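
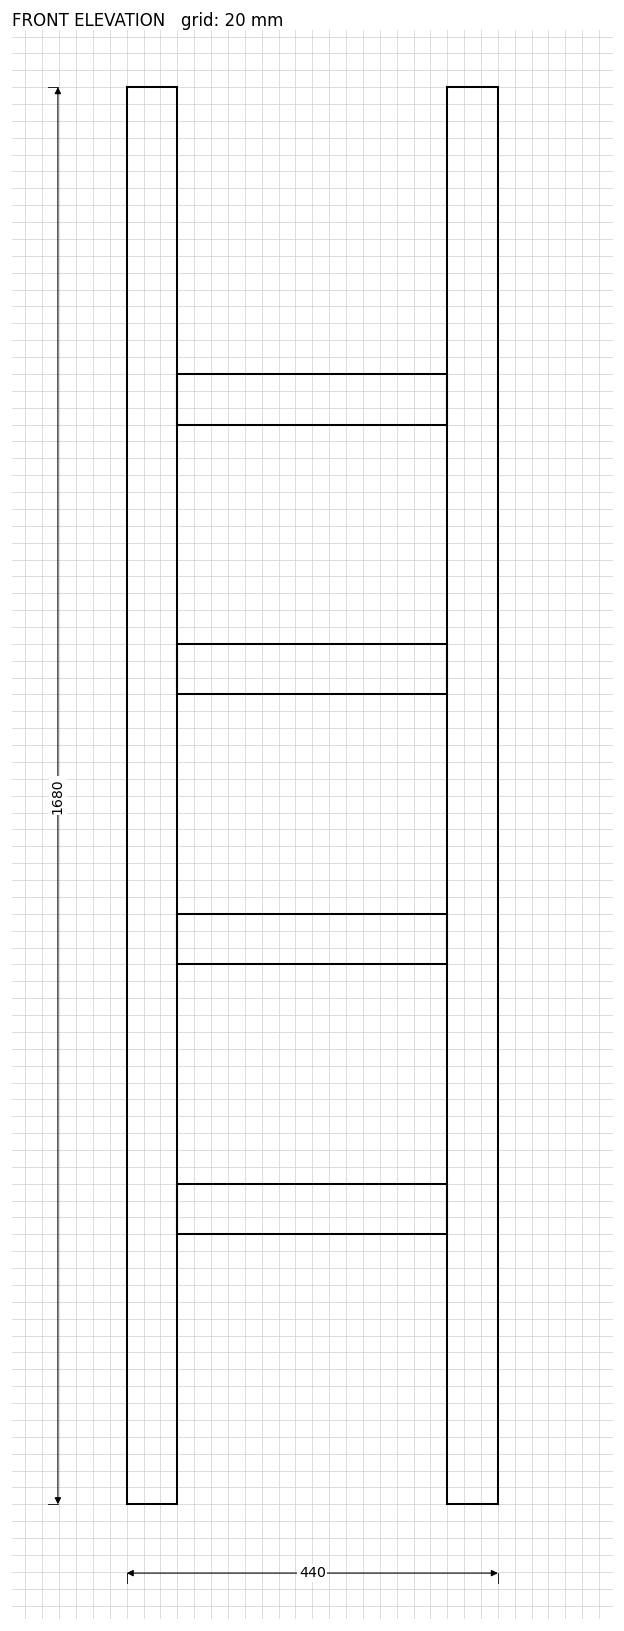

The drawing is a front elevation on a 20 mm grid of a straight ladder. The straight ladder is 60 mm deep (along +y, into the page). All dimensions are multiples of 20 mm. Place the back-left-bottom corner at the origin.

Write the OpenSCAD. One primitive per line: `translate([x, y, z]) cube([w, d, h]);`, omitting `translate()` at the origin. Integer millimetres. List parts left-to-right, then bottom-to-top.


cube([60, 60, 1680]);
translate([60, 0, 320]) cube([320, 60, 60]);
translate([60, 0, 640]) cube([320, 60, 60]);
translate([60, 0, 960]) cube([320, 60, 60]);
translate([60, 0, 1280]) cube([320, 60, 60]);
translate([380, 0, 0]) cube([60, 60, 1680]);


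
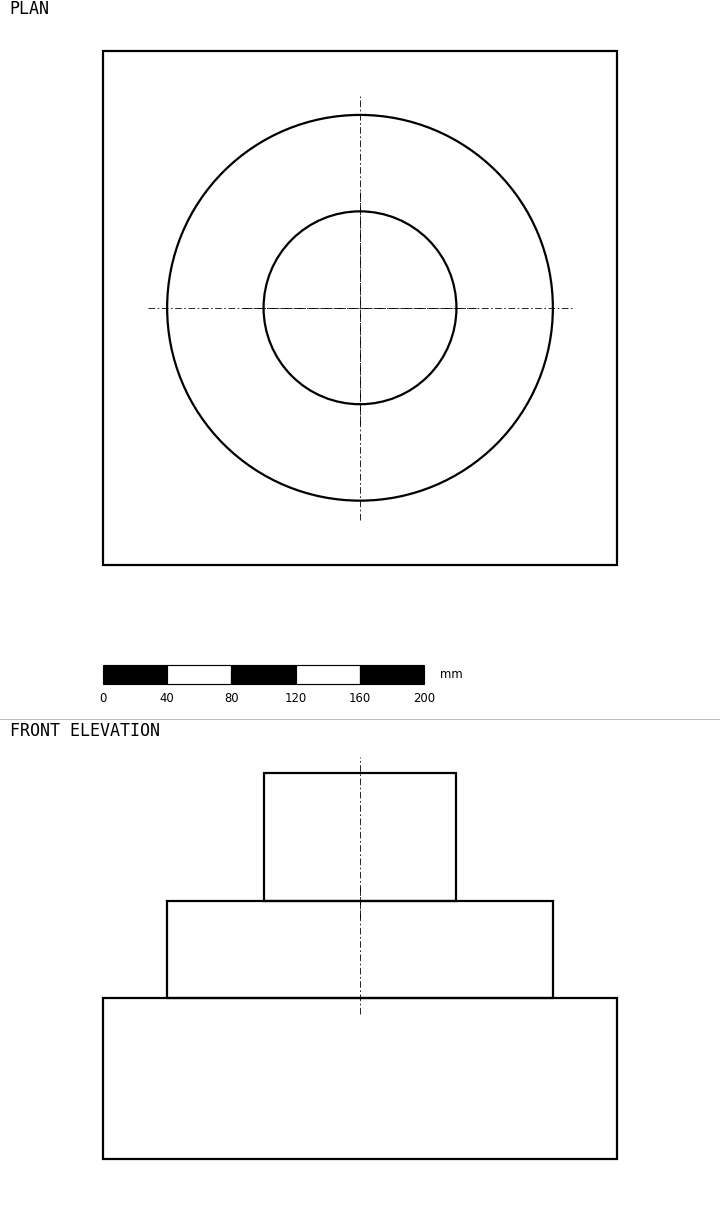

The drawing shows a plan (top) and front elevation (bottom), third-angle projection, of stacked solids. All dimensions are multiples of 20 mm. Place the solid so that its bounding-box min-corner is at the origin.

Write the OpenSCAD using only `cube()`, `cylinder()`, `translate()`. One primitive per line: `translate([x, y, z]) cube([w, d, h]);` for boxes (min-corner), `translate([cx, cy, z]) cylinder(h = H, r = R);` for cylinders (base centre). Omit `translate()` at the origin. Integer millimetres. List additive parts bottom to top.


cube([320, 320, 100]);
translate([160, 160, 100]) cylinder(h = 60, r = 120);
translate([160, 160, 160]) cylinder(h = 80, r = 60);


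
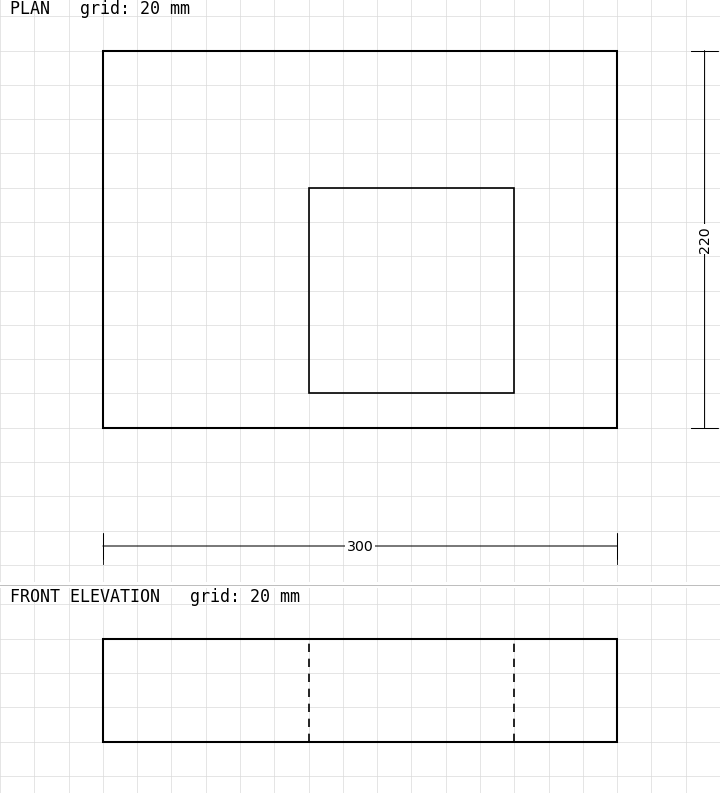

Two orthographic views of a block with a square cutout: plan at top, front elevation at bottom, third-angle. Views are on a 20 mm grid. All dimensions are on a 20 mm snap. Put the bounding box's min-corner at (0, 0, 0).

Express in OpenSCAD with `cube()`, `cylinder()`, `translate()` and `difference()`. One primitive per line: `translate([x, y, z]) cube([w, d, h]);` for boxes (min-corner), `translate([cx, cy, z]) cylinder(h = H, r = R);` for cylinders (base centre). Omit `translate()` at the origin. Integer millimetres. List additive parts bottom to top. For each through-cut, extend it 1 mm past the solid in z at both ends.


difference() {
  cube([300, 220, 60]);
  translate([120, 20, -1]) cube([120, 120, 62]);
}


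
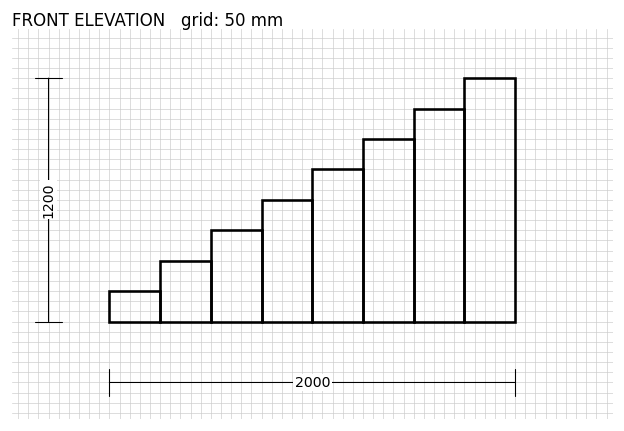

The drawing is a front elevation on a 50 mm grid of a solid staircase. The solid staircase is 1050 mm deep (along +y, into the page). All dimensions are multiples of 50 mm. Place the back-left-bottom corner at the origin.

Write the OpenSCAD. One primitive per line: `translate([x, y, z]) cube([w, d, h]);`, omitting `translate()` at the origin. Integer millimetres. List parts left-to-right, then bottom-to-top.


cube([250, 1050, 150]);
translate([250, 0, 0]) cube([250, 1050, 300]);
translate([500, 0, 0]) cube([250, 1050, 450]);
translate([750, 0, 0]) cube([250, 1050, 600]);
translate([1000, 0, 0]) cube([250, 1050, 750]);
translate([1250, 0, 0]) cube([250, 1050, 900]);
translate([1500, 0, 0]) cube([250, 1050, 1050]);
translate([1750, 0, 0]) cube([250, 1050, 1200]);


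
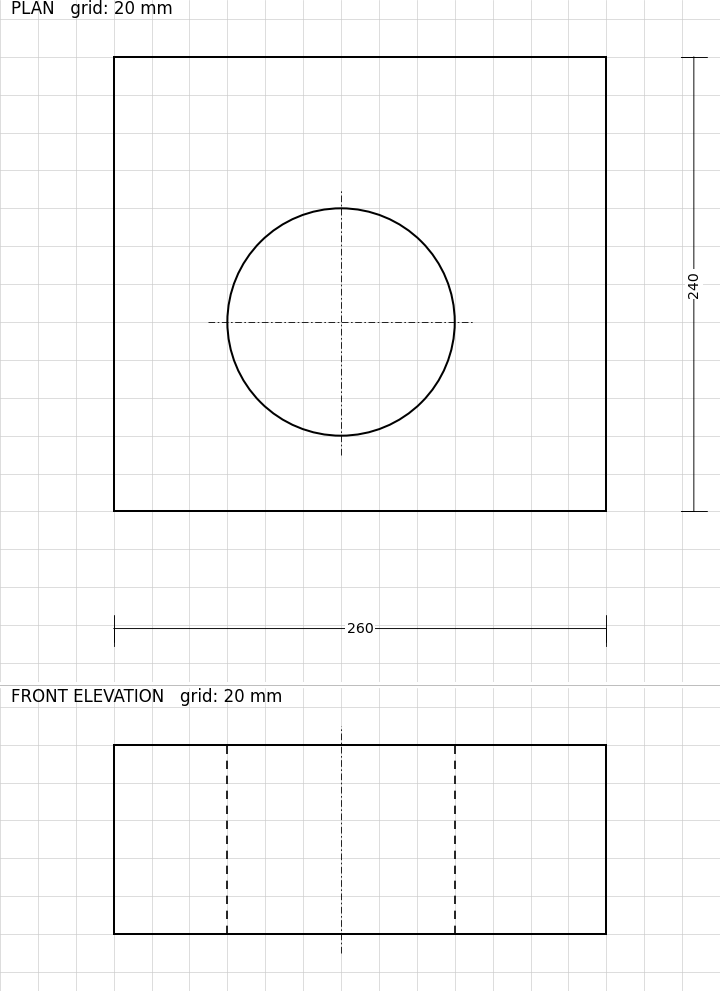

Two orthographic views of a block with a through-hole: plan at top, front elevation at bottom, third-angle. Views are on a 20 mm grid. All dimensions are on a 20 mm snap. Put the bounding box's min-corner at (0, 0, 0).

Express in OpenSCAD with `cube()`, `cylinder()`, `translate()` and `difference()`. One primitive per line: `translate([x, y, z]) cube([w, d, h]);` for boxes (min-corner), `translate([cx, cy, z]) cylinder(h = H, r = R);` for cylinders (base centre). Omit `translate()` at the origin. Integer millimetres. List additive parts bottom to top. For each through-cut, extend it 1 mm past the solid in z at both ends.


difference() {
  cube([260, 240, 100]);
  translate([120, 100, -1]) cylinder(h = 102, r = 60);
}


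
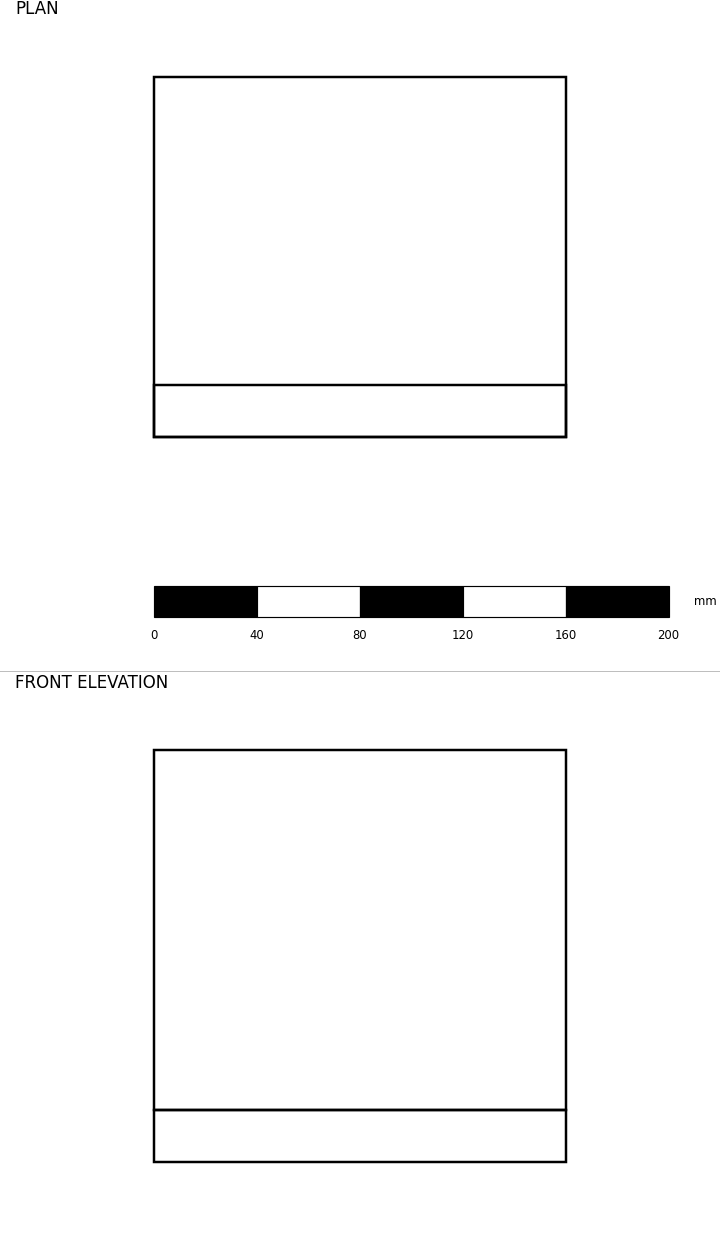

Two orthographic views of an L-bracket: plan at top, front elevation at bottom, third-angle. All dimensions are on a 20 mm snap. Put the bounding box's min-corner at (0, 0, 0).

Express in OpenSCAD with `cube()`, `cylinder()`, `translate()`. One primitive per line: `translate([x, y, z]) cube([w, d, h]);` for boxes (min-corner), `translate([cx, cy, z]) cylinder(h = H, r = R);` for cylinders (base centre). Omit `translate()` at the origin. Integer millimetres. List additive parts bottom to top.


cube([160, 140, 20]);
translate([0, 0, 20]) cube([160, 20, 140]);


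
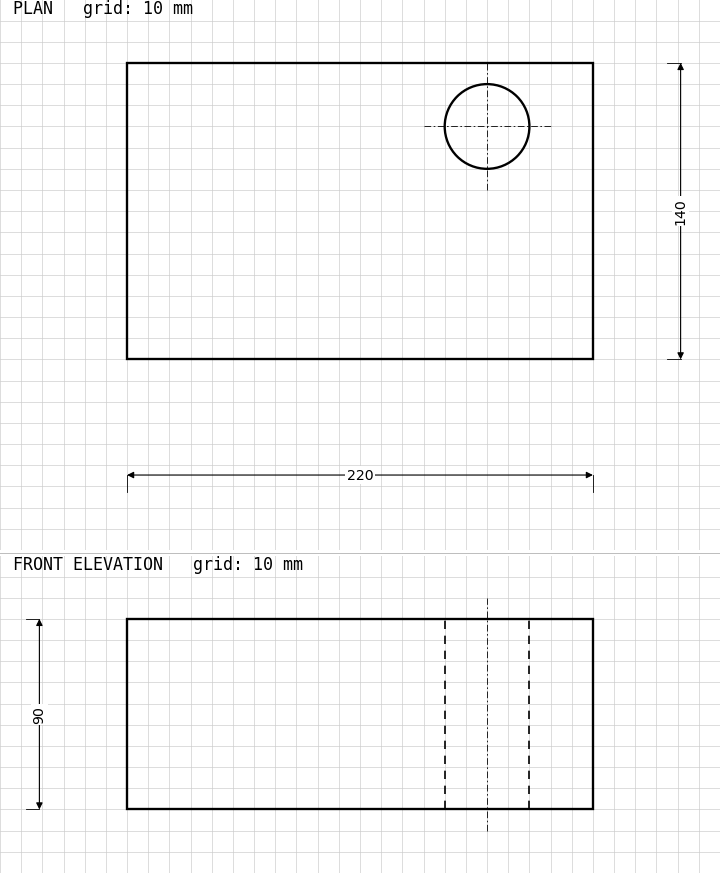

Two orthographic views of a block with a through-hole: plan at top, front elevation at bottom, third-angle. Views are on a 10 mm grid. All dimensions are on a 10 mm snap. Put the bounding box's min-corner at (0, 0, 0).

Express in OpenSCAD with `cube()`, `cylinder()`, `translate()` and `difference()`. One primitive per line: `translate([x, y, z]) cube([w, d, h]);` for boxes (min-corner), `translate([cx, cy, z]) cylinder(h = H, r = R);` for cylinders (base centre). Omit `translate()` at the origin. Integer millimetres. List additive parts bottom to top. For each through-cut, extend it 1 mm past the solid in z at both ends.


difference() {
  cube([220, 140, 90]);
  translate([170, 110, -1]) cylinder(h = 92, r = 20);
}


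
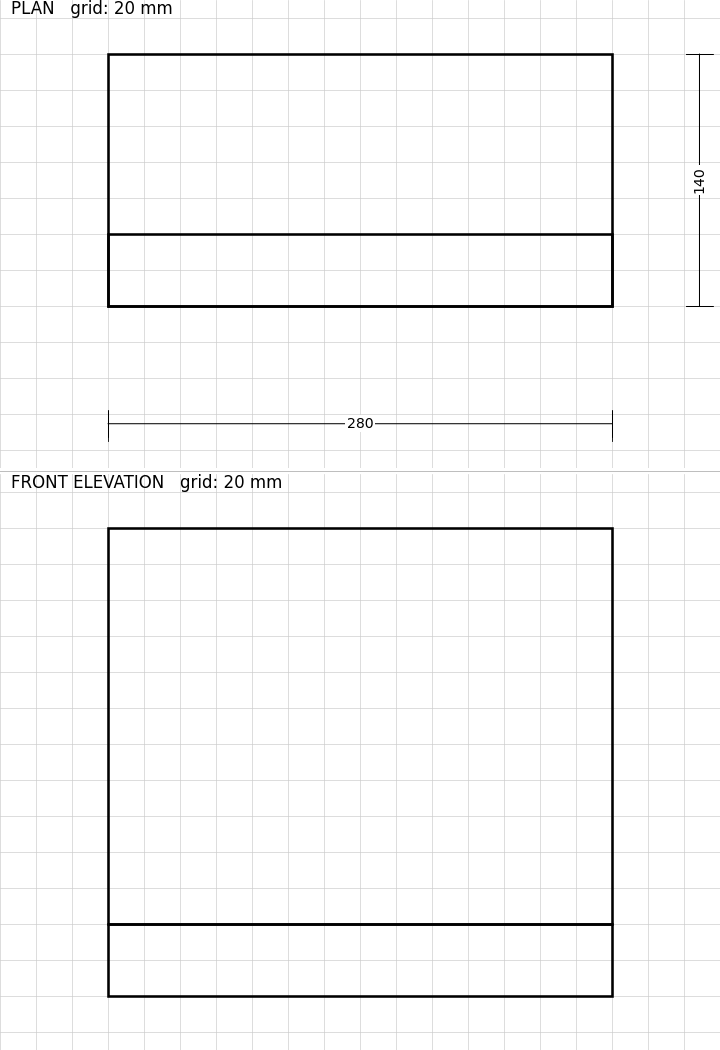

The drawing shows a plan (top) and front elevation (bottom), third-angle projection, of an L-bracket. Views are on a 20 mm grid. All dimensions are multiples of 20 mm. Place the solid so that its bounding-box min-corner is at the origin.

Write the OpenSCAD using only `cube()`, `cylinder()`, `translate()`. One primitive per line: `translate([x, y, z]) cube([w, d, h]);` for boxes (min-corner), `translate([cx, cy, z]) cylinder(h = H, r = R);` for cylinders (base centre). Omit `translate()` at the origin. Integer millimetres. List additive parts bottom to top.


cube([280, 140, 40]);
translate([0, 0, 40]) cube([280, 40, 220]);


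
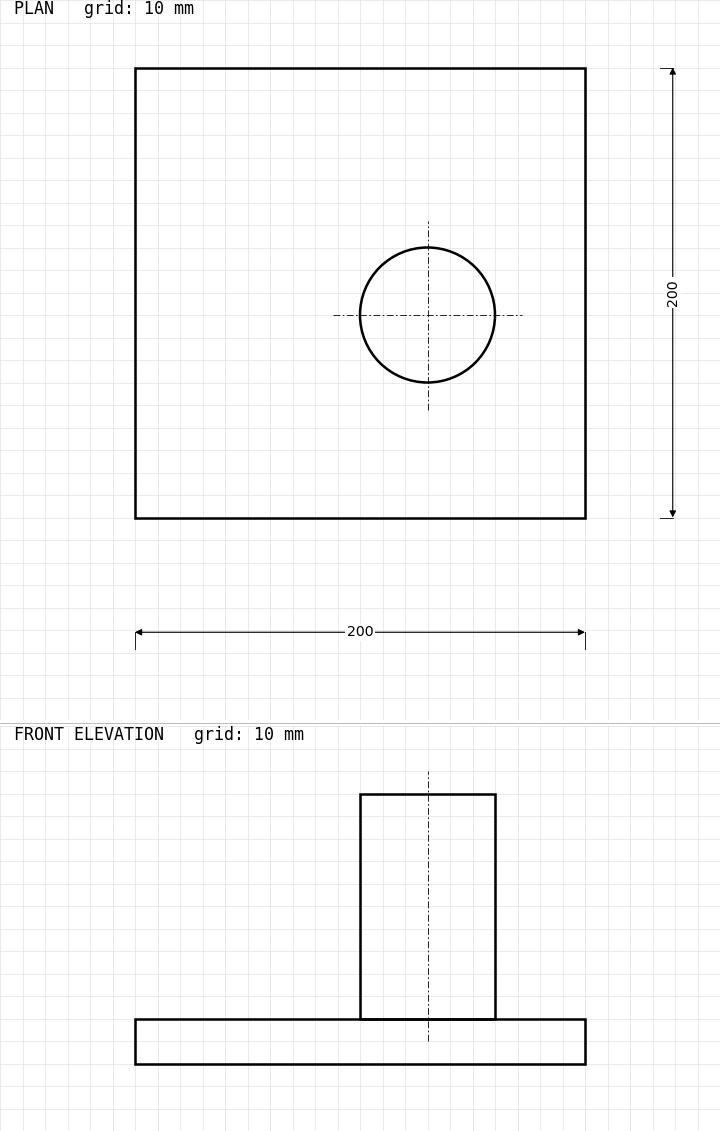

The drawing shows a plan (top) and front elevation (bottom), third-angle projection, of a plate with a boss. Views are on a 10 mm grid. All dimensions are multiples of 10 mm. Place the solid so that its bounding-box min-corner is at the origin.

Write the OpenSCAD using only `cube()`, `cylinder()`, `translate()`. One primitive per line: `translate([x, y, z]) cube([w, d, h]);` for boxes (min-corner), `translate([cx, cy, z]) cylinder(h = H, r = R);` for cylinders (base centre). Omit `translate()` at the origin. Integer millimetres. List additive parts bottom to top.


cube([200, 200, 20]);
translate([130, 90, 20]) cylinder(h = 100, r = 30);


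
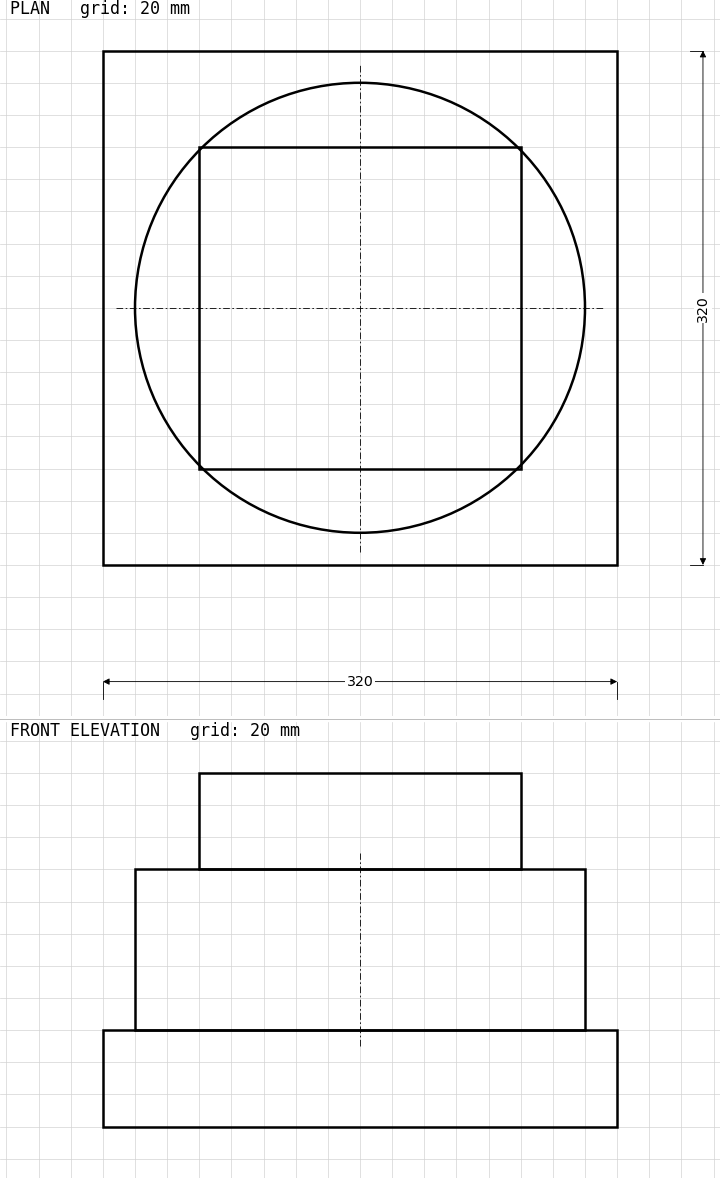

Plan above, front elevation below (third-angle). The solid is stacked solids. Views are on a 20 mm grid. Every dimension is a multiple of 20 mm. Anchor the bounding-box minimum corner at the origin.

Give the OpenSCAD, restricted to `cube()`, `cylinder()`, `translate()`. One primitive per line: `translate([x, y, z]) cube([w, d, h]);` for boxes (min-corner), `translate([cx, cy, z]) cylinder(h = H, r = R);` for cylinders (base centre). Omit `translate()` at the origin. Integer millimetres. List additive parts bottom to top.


cube([320, 320, 60]);
translate([160, 160, 60]) cylinder(h = 100, r = 140);
translate([60, 60, 160]) cube([200, 200, 60]);


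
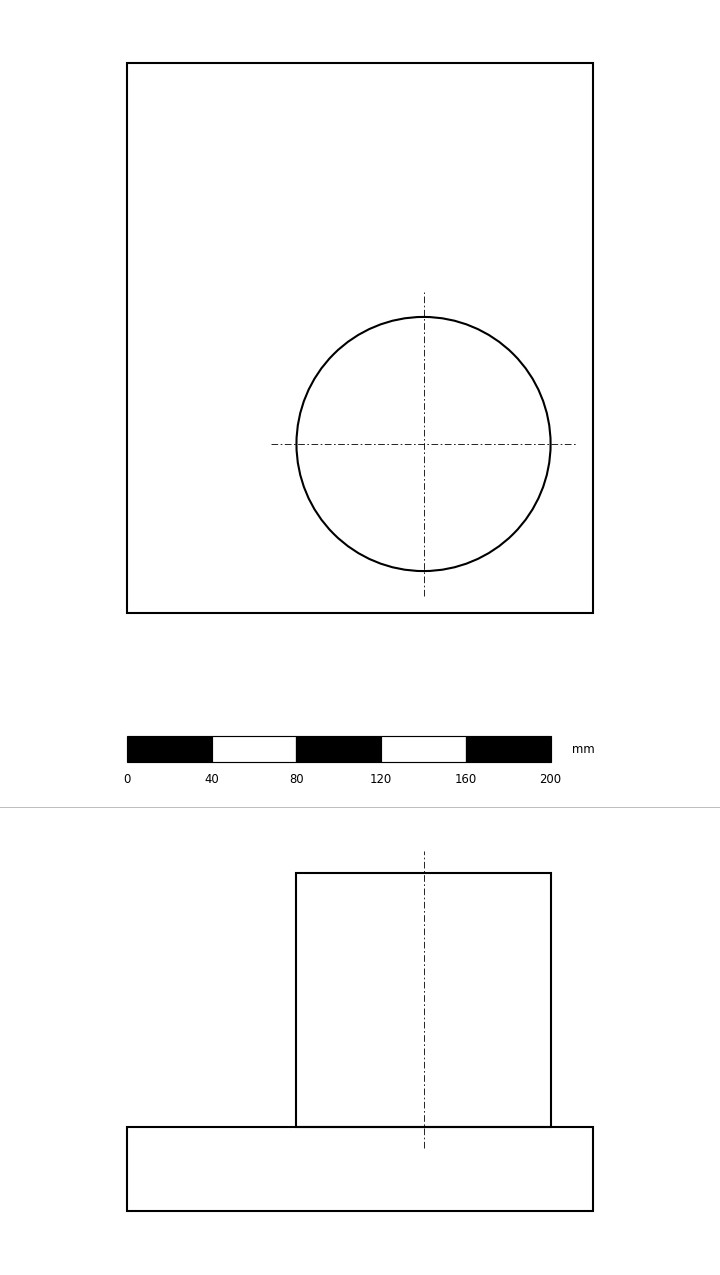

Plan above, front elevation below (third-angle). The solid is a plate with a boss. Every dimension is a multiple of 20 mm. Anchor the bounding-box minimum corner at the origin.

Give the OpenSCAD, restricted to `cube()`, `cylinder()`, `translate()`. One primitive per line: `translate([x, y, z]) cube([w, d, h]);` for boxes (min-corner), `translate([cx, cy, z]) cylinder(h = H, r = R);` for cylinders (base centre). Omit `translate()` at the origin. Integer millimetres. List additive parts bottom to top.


cube([220, 260, 40]);
translate([140, 80, 40]) cylinder(h = 120, r = 60);


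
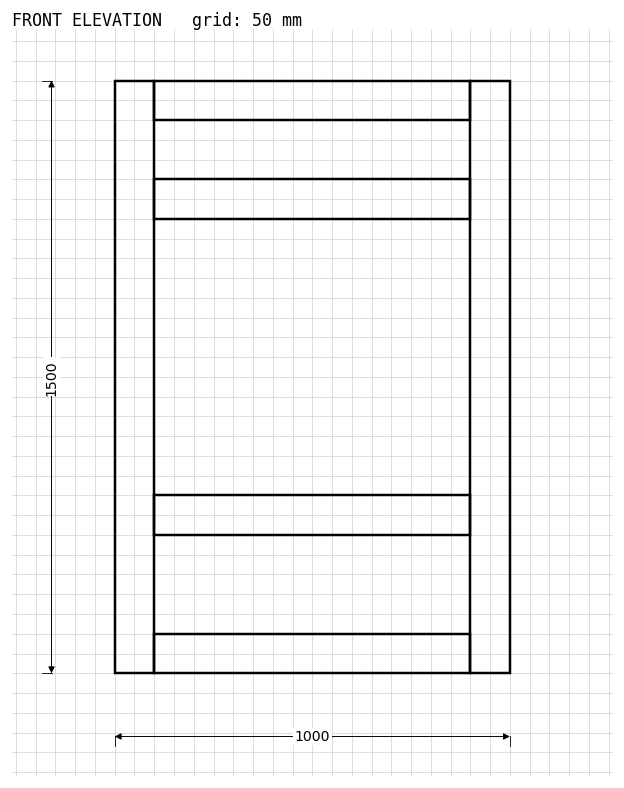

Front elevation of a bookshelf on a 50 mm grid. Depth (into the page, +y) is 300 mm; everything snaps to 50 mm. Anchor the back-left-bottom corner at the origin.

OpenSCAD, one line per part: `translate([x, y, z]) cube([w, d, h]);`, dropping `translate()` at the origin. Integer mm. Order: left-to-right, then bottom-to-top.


cube([100, 300, 1500]);
translate([100, 0, 0]) cube([800, 300, 100]);
translate([100, 0, 350]) cube([800, 300, 100]);
translate([100, 0, 1150]) cube([800, 300, 100]);
translate([100, 0, 1400]) cube([800, 300, 100]);
translate([900, 0, 0]) cube([100, 300, 1500]);


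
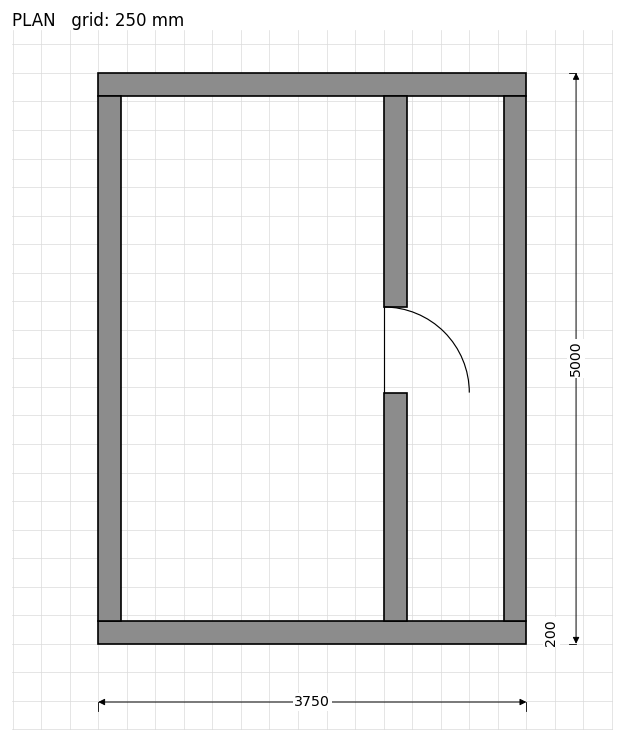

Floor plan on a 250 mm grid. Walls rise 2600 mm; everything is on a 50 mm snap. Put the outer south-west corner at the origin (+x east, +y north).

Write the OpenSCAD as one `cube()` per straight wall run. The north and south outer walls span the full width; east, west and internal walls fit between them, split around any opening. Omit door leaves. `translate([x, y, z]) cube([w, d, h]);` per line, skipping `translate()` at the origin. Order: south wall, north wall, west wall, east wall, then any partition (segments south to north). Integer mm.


cube([3750, 200, 2600]);
translate([0, 4800, 0]) cube([3750, 200, 2600]);
translate([0, 200, 0]) cube([200, 4600, 2600]);
translate([3550, 200, 0]) cube([200, 4600, 2600]);
translate([2500, 200, 0]) cube([200, 2000, 2600]);
translate([2500, 2950, 0]) cube([200, 1850, 2600]);


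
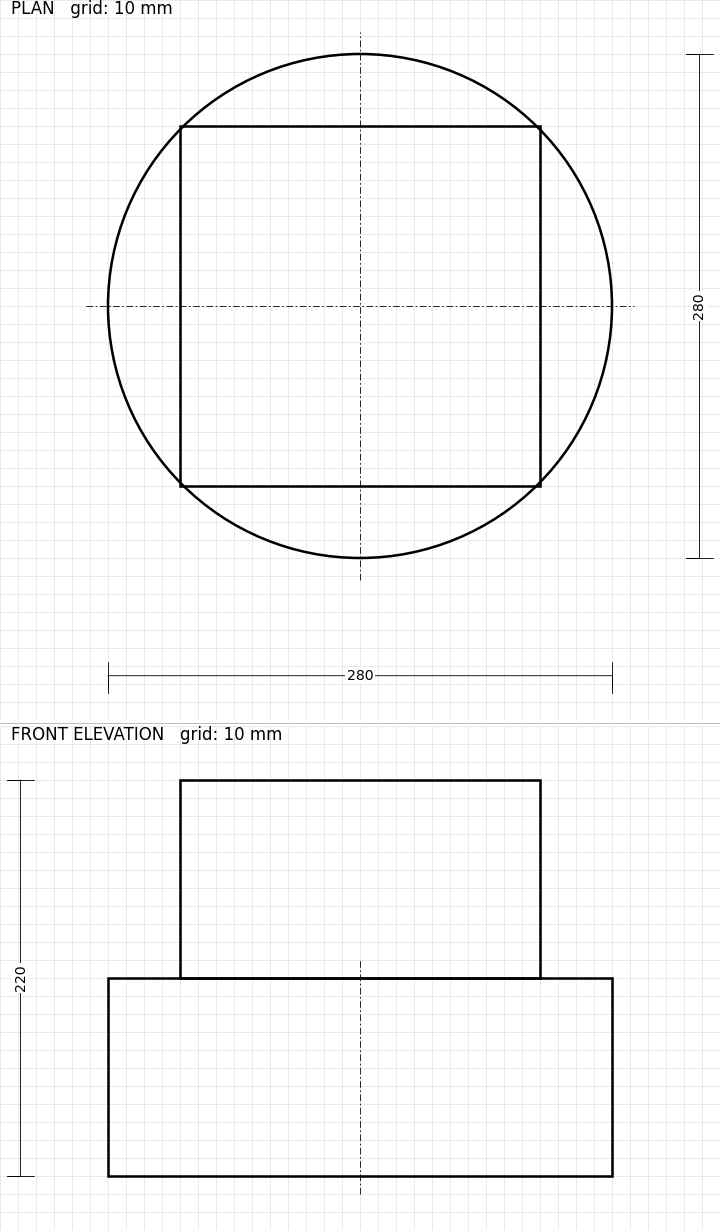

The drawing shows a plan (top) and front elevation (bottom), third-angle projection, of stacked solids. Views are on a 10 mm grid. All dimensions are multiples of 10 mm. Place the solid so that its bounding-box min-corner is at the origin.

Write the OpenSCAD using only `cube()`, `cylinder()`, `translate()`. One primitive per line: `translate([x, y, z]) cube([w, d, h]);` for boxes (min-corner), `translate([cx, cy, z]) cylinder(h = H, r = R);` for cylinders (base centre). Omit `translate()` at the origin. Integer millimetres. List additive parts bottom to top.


translate([140, 140, 0]) cylinder(h = 110, r = 140);
translate([40, 40, 110]) cube([200, 200, 110]);


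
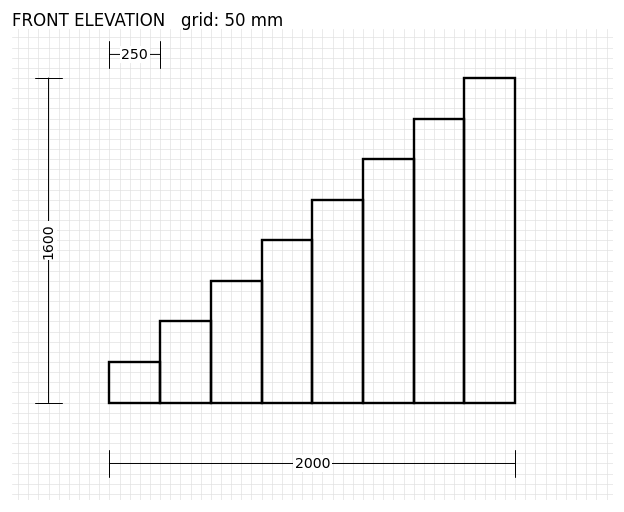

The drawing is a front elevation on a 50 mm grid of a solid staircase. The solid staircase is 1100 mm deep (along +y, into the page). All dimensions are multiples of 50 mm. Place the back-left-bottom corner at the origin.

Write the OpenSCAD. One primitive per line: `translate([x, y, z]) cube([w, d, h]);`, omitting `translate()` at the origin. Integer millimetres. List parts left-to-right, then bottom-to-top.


cube([250, 1100, 200]);
translate([250, 0, 0]) cube([250, 1100, 400]);
translate([500, 0, 0]) cube([250, 1100, 600]);
translate([750, 0, 0]) cube([250, 1100, 800]);
translate([1000, 0, 0]) cube([250, 1100, 1000]);
translate([1250, 0, 0]) cube([250, 1100, 1200]);
translate([1500, 0, 0]) cube([250, 1100, 1400]);
translate([1750, 0, 0]) cube([250, 1100, 1600]);


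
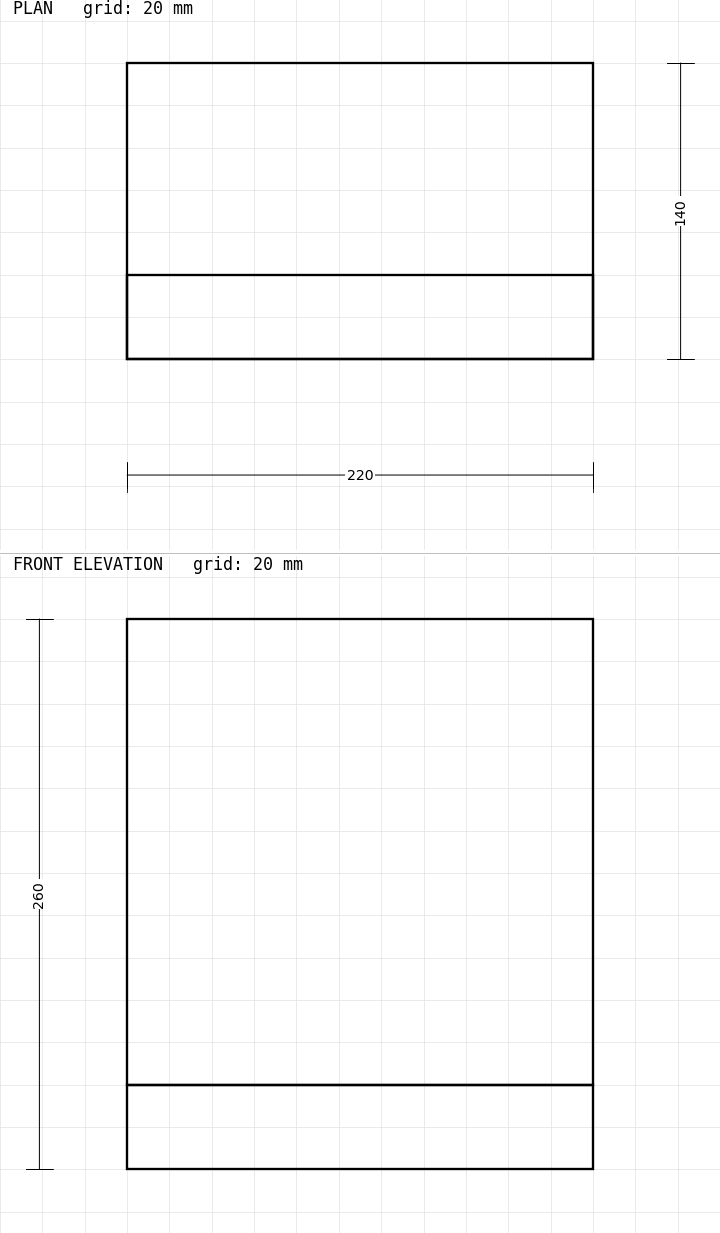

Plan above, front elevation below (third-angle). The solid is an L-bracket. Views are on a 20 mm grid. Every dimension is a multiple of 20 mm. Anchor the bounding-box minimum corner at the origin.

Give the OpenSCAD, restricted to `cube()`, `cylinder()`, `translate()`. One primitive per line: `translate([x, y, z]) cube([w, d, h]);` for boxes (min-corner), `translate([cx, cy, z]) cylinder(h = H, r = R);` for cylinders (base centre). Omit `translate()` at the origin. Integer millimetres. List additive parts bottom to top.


cube([220, 140, 40]);
translate([0, 0, 40]) cube([220, 40, 220]);


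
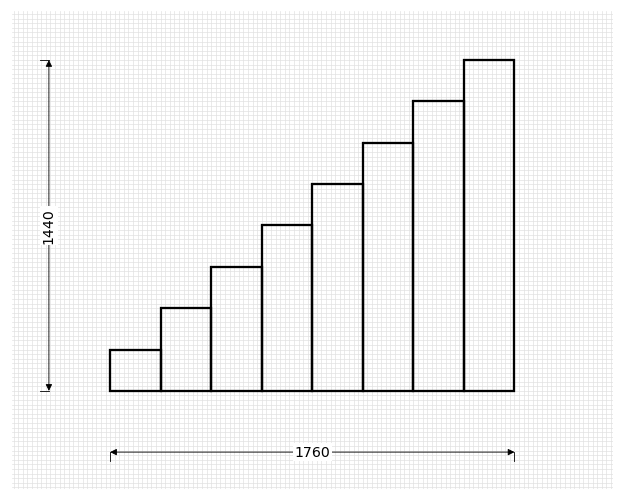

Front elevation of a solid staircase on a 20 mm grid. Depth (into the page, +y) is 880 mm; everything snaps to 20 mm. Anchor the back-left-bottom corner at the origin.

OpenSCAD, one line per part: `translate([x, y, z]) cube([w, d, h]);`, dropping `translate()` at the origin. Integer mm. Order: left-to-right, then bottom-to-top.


cube([220, 880, 180]);
translate([220, 0, 0]) cube([220, 880, 360]);
translate([440, 0, 0]) cube([220, 880, 540]);
translate([660, 0, 0]) cube([220, 880, 720]);
translate([880, 0, 0]) cube([220, 880, 900]);
translate([1100, 0, 0]) cube([220, 880, 1080]);
translate([1320, 0, 0]) cube([220, 880, 1260]);
translate([1540, 0, 0]) cube([220, 880, 1440]);


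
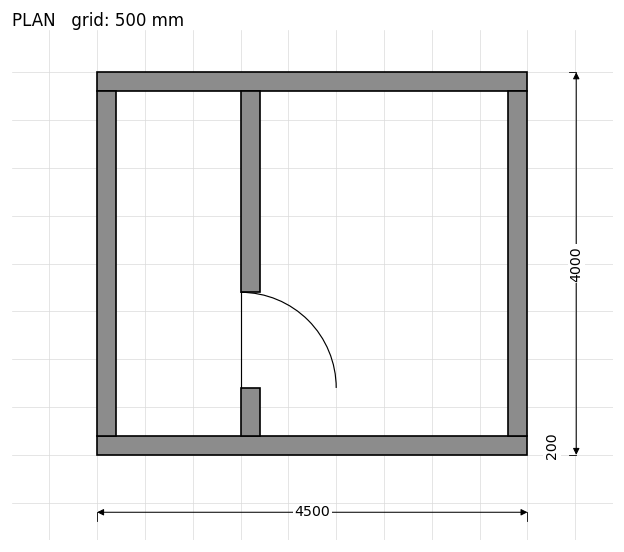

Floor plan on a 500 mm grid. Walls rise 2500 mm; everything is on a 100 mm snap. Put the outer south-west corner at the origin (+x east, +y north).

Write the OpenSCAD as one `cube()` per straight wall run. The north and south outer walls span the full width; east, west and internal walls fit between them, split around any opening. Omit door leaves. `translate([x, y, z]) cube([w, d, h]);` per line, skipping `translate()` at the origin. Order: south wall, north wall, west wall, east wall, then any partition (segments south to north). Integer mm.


cube([4500, 200, 2500]);
translate([0, 3800, 0]) cube([4500, 200, 2500]);
translate([0, 200, 0]) cube([200, 3600, 2500]);
translate([4300, 200, 0]) cube([200, 3600, 2500]);
translate([1500, 200, 0]) cube([200, 500, 2500]);
translate([1500, 1700, 0]) cube([200, 2100, 2500]);


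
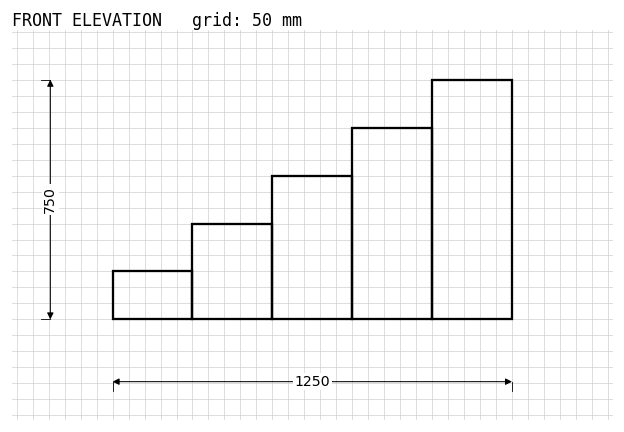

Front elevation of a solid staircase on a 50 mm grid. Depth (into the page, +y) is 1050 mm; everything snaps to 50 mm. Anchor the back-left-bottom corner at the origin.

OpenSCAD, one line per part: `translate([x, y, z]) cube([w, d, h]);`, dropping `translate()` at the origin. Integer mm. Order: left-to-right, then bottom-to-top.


cube([250, 1050, 150]);
translate([250, 0, 0]) cube([250, 1050, 300]);
translate([500, 0, 0]) cube([250, 1050, 450]);
translate([750, 0, 0]) cube([250, 1050, 600]);
translate([1000, 0, 0]) cube([250, 1050, 750]);


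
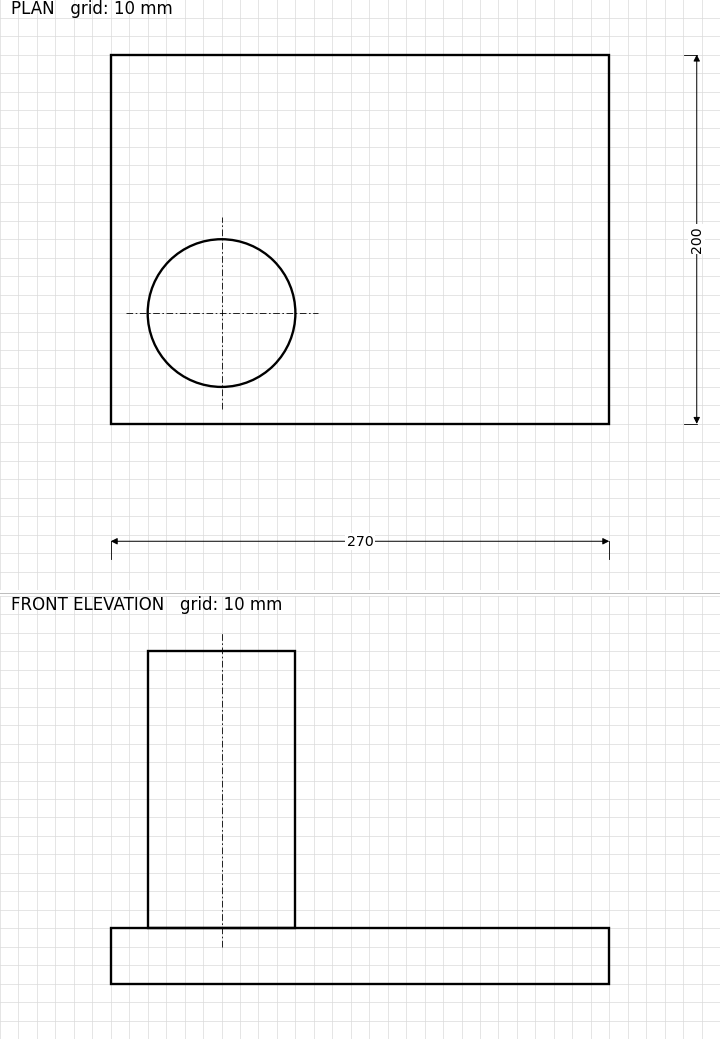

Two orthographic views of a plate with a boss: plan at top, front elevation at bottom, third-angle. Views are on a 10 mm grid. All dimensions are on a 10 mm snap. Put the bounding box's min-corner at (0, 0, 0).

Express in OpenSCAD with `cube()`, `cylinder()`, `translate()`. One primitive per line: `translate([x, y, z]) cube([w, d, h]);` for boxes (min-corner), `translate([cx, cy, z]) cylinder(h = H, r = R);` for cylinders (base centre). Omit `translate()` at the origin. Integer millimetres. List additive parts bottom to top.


cube([270, 200, 30]);
translate([60, 60, 30]) cylinder(h = 150, r = 40);


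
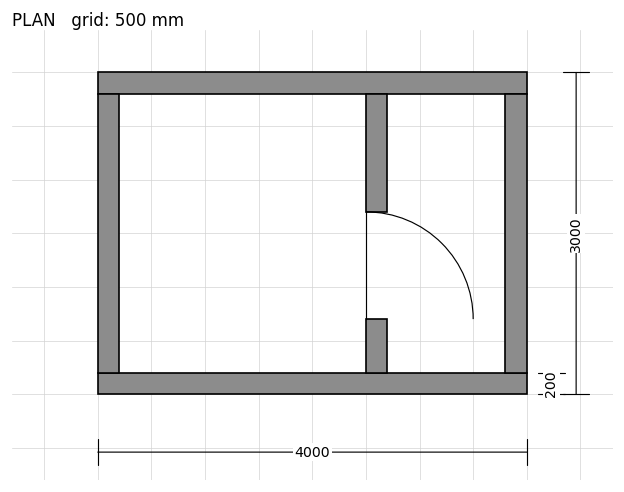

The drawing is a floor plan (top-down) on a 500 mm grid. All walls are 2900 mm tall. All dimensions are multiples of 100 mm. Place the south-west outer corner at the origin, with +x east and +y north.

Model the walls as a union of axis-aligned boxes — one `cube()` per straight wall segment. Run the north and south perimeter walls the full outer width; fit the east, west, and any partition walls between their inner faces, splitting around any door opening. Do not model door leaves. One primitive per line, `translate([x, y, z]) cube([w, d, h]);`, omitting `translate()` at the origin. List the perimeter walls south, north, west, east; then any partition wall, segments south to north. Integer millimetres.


cube([4000, 200, 2900]);
translate([0, 2800, 0]) cube([4000, 200, 2900]);
translate([0, 200, 0]) cube([200, 2600, 2900]);
translate([3800, 200, 0]) cube([200, 2600, 2900]);
translate([2500, 200, 0]) cube([200, 500, 2900]);
translate([2500, 1700, 0]) cube([200, 1100, 2900]);


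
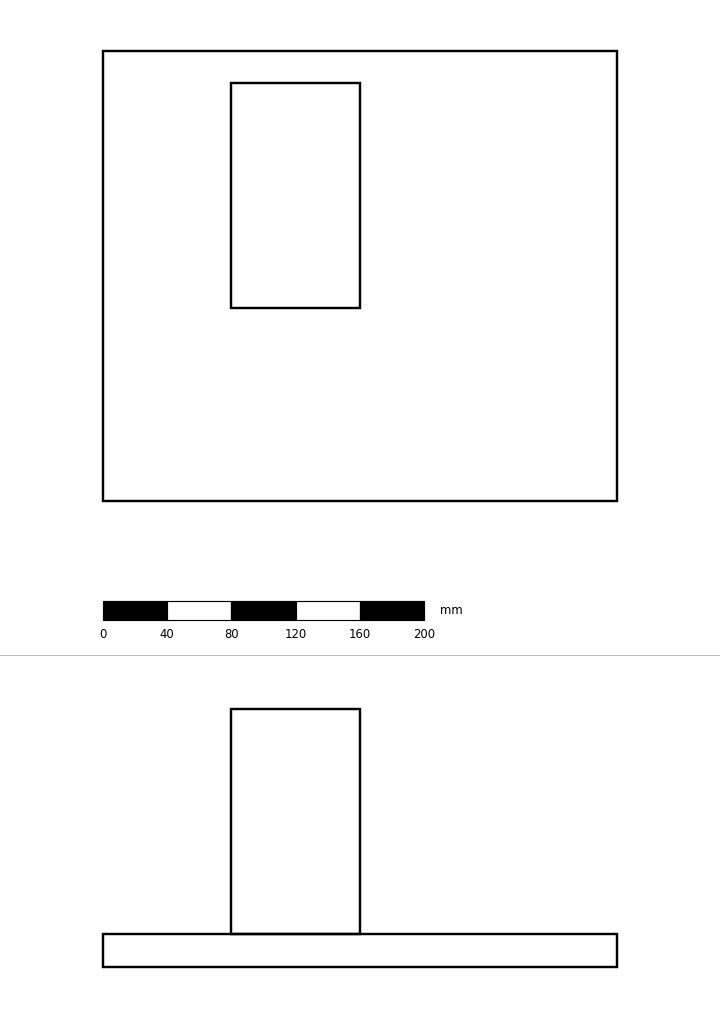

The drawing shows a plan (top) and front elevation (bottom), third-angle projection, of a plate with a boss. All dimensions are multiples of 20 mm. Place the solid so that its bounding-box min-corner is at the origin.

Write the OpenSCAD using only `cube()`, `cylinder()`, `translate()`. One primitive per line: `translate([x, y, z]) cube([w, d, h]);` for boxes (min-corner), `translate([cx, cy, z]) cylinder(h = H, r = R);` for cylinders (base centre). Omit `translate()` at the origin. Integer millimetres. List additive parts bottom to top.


cube([320, 280, 20]);
translate([80, 120, 20]) cube([80, 140, 140]);


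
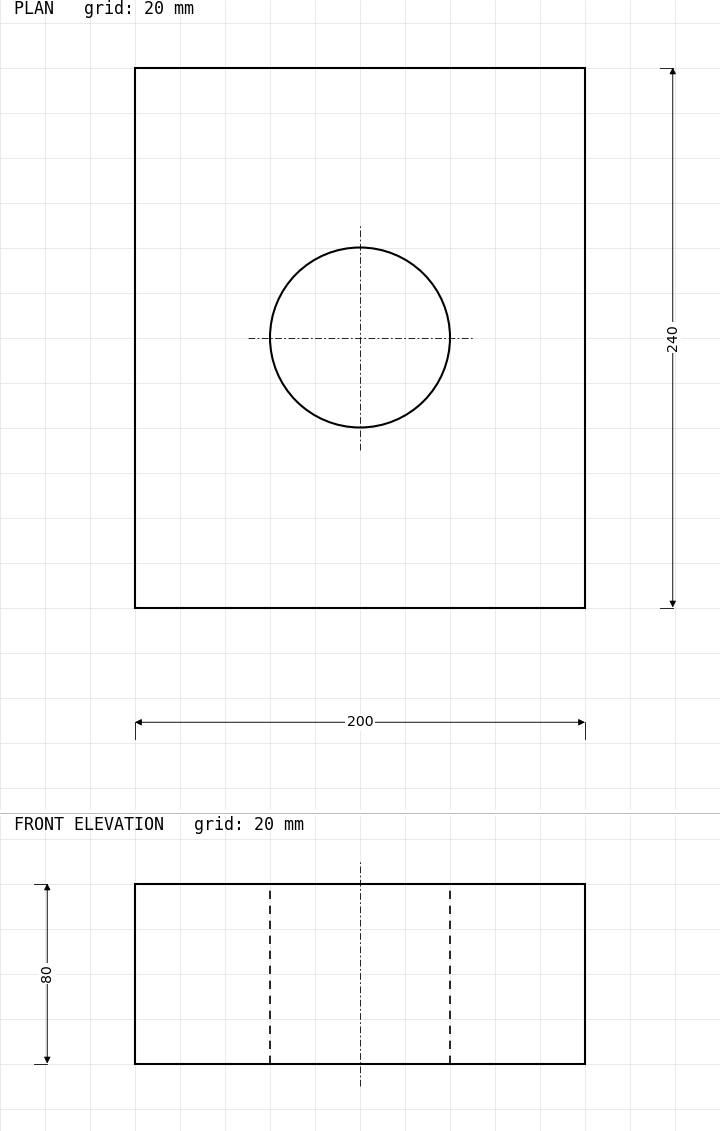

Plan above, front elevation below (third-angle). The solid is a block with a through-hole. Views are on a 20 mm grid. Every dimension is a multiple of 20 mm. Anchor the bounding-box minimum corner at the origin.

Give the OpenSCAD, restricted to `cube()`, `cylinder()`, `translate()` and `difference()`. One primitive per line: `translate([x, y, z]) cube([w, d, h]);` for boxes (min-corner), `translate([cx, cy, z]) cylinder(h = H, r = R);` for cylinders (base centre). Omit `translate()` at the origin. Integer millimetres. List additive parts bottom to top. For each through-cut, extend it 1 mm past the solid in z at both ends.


difference() {
  cube([200, 240, 80]);
  translate([100, 120, -1]) cylinder(h = 82, r = 40);
}


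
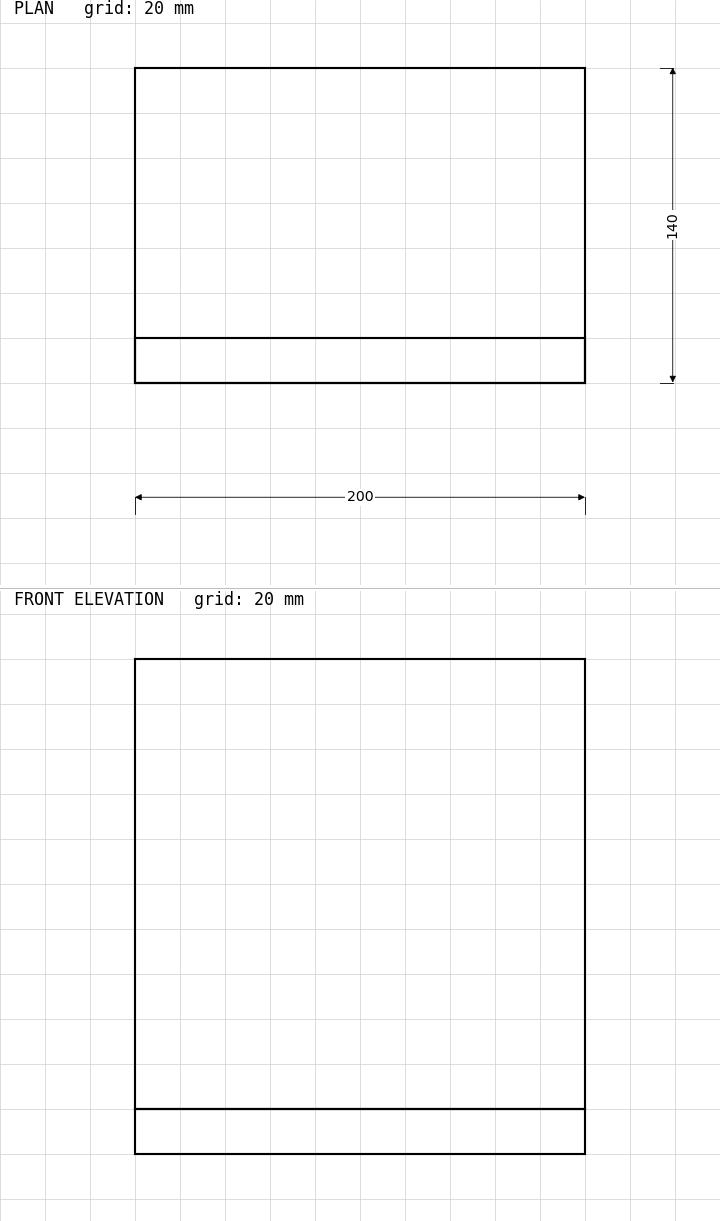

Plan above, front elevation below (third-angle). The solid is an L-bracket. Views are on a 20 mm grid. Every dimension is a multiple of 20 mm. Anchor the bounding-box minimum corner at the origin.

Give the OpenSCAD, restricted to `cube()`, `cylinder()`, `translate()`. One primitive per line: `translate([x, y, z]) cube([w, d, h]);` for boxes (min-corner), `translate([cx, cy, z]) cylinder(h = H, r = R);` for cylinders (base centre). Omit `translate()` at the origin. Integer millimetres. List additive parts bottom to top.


cube([200, 140, 20]);
translate([0, 0, 20]) cube([200, 20, 200]);


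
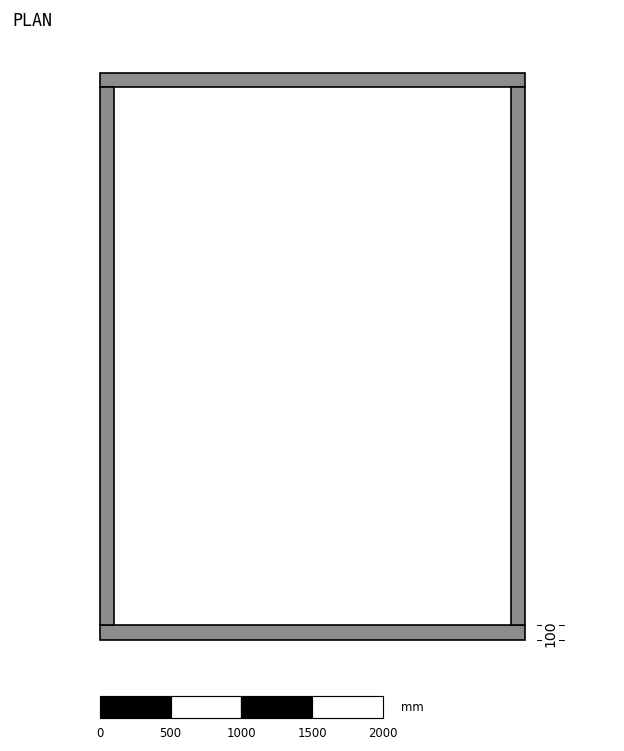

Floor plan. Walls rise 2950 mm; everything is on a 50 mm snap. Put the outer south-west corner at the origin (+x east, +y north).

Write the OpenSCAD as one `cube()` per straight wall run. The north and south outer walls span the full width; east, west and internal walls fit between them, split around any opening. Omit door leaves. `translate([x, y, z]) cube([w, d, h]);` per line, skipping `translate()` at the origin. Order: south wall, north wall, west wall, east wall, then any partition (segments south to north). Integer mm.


cube([3000, 100, 2950]);
translate([0, 3900, 0]) cube([3000, 100, 2950]);
translate([0, 100, 0]) cube([100, 3800, 2950]);
translate([2900, 100, 0]) cube([100, 3800, 2950]);


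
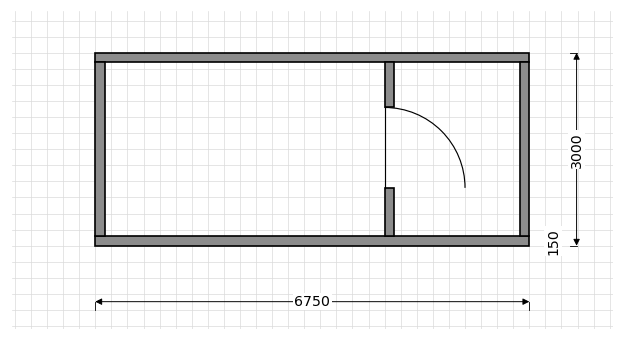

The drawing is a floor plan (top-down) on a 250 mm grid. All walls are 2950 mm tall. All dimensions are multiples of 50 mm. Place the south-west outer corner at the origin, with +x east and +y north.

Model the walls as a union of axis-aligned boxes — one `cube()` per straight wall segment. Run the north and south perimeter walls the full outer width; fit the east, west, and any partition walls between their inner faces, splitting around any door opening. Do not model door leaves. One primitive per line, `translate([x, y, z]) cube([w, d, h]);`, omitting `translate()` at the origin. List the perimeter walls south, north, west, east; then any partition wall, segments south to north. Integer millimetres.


cube([6750, 150, 2950]);
translate([0, 2850, 0]) cube([6750, 150, 2950]);
translate([0, 150, 0]) cube([150, 2700, 2950]);
translate([6600, 150, 0]) cube([150, 2700, 2950]);
translate([4500, 150, 0]) cube([150, 750, 2950]);
translate([4500, 2150, 0]) cube([150, 700, 2950]);


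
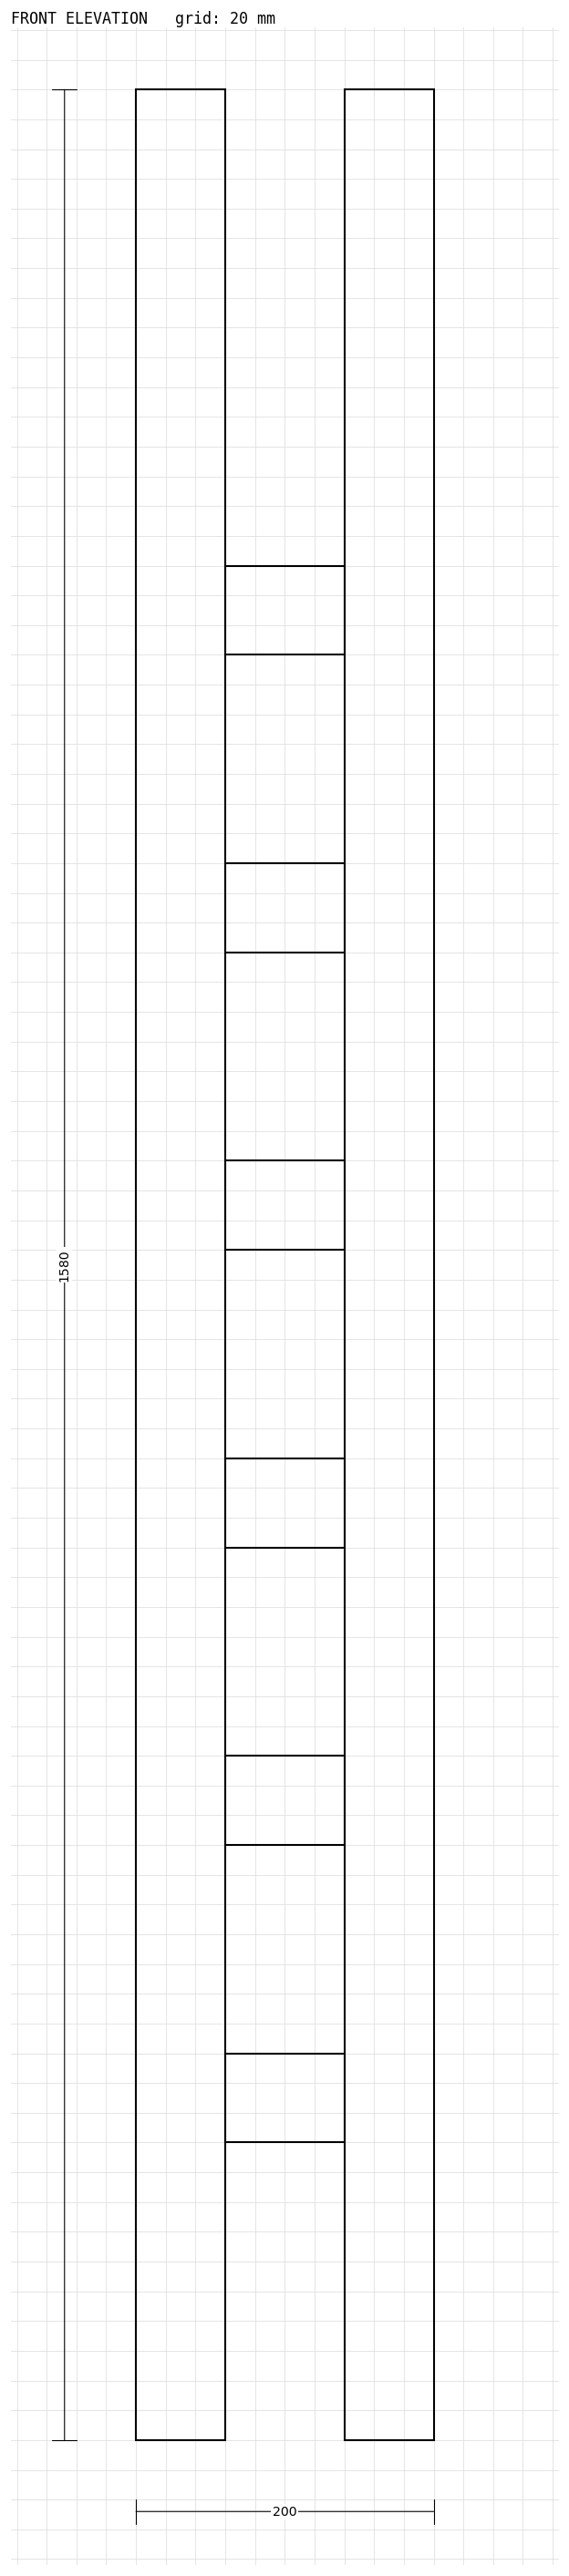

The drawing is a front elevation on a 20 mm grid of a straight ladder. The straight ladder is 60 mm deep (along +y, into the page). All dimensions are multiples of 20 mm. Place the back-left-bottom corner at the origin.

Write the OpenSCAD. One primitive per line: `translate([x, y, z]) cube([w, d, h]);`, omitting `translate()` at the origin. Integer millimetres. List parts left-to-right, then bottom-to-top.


cube([60, 60, 1580]);
translate([60, 0, 200]) cube([80, 60, 60]);
translate([60, 0, 400]) cube([80, 60, 60]);
translate([60, 0, 600]) cube([80, 60, 60]);
translate([60, 0, 800]) cube([80, 60, 60]);
translate([60, 0, 1000]) cube([80, 60, 60]);
translate([60, 0, 1200]) cube([80, 60, 60]);
translate([140, 0, 0]) cube([60, 60, 1580]);


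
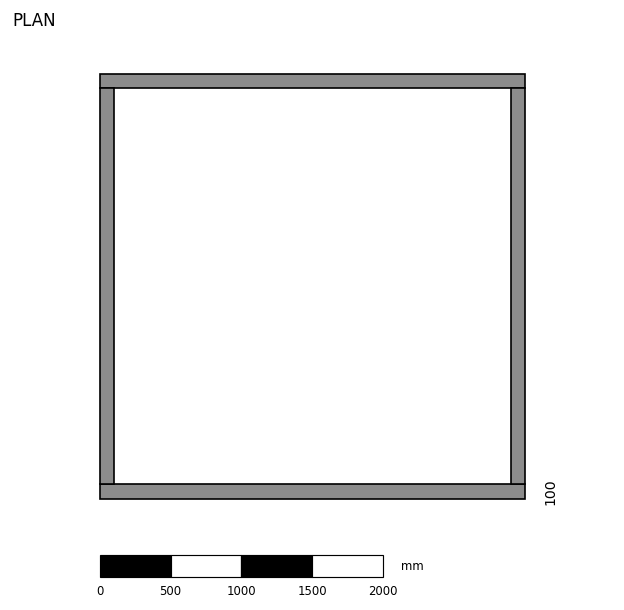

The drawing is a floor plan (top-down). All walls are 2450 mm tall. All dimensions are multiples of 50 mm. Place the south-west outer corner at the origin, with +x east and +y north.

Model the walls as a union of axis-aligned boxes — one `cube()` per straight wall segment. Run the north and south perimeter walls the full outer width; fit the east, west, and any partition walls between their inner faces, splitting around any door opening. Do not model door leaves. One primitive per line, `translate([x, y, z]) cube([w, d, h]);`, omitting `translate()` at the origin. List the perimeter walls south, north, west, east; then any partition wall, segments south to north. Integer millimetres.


cube([3000, 100, 2450]);
translate([0, 2900, 0]) cube([3000, 100, 2450]);
translate([0, 100, 0]) cube([100, 2800, 2450]);
translate([2900, 100, 0]) cube([100, 2800, 2450]);


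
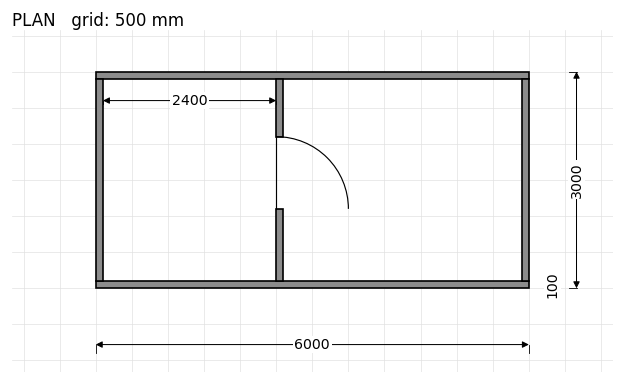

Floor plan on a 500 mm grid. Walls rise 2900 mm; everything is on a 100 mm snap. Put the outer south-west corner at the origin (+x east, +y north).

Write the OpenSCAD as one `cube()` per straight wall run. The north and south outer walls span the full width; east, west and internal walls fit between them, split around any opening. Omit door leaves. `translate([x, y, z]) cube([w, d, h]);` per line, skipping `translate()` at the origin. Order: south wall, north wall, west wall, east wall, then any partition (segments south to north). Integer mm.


cube([6000, 100, 2900]);
translate([0, 2900, 0]) cube([6000, 100, 2900]);
translate([0, 100, 0]) cube([100, 2800, 2900]);
translate([5900, 100, 0]) cube([100, 2800, 2900]);
translate([2500, 100, 0]) cube([100, 1000, 2900]);
translate([2500, 2100, 0]) cube([100, 800, 2900]);


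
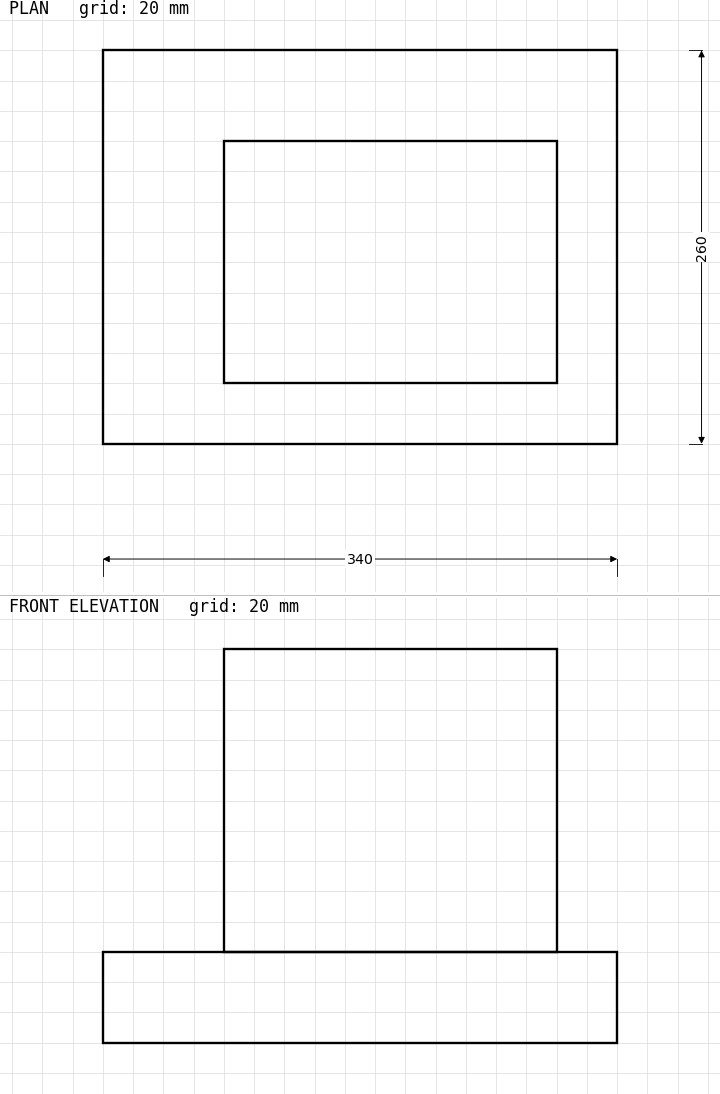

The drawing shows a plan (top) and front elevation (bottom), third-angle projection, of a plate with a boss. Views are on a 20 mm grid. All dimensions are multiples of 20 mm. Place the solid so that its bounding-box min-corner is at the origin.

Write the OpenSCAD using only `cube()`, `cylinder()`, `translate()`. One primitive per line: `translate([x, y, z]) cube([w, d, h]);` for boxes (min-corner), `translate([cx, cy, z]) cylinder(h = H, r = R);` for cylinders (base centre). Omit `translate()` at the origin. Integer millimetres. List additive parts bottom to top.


cube([340, 260, 60]);
translate([80, 40, 60]) cube([220, 160, 200]);


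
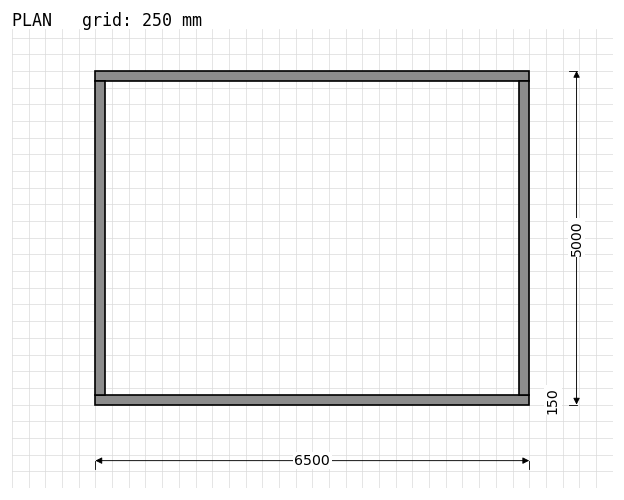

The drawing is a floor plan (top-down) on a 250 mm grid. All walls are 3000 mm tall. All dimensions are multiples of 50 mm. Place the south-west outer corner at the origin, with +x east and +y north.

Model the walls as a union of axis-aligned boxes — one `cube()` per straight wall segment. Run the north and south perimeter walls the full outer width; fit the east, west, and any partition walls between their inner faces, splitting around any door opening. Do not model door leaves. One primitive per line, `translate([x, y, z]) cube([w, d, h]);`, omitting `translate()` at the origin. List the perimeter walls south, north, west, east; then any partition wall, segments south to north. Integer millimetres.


cube([6500, 150, 3000]);
translate([0, 4850, 0]) cube([6500, 150, 3000]);
translate([0, 150, 0]) cube([150, 4700, 3000]);
translate([6350, 150, 0]) cube([150, 4700, 3000]);


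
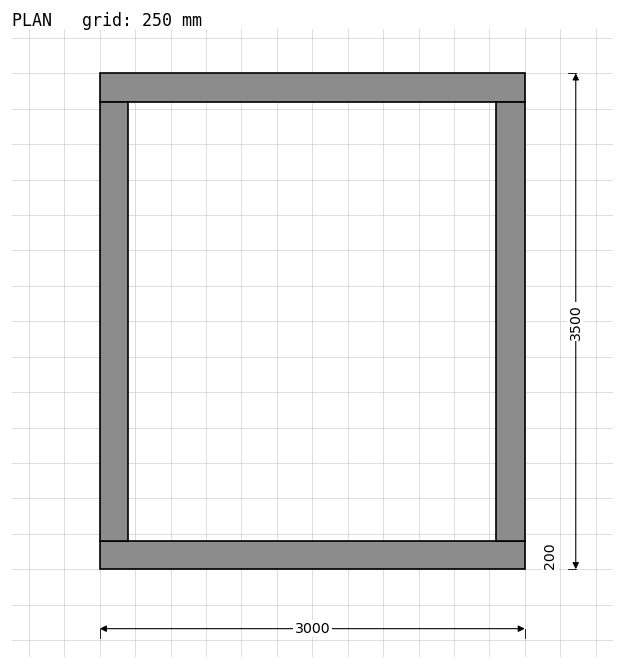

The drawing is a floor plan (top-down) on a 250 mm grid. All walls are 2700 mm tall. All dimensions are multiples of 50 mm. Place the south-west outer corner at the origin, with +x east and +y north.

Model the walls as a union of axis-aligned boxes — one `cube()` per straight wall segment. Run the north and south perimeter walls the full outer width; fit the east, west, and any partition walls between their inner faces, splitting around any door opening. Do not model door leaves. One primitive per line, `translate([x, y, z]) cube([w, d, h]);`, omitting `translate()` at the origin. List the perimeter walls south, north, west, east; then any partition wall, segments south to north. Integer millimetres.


cube([3000, 200, 2700]);
translate([0, 3300, 0]) cube([3000, 200, 2700]);
translate([0, 200, 0]) cube([200, 3100, 2700]);
translate([2800, 200, 0]) cube([200, 3100, 2700]);


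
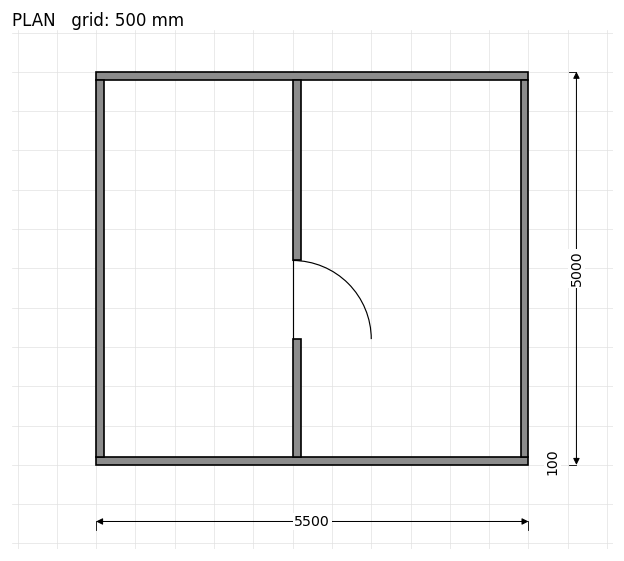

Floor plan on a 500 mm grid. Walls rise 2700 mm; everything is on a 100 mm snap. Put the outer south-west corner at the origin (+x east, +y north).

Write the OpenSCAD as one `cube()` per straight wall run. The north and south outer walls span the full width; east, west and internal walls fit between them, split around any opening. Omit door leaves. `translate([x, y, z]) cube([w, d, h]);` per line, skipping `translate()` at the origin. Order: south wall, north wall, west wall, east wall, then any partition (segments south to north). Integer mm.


cube([5500, 100, 2700]);
translate([0, 4900, 0]) cube([5500, 100, 2700]);
translate([0, 100, 0]) cube([100, 4800, 2700]);
translate([5400, 100, 0]) cube([100, 4800, 2700]);
translate([2500, 100, 0]) cube([100, 1500, 2700]);
translate([2500, 2600, 0]) cube([100, 2300, 2700]);


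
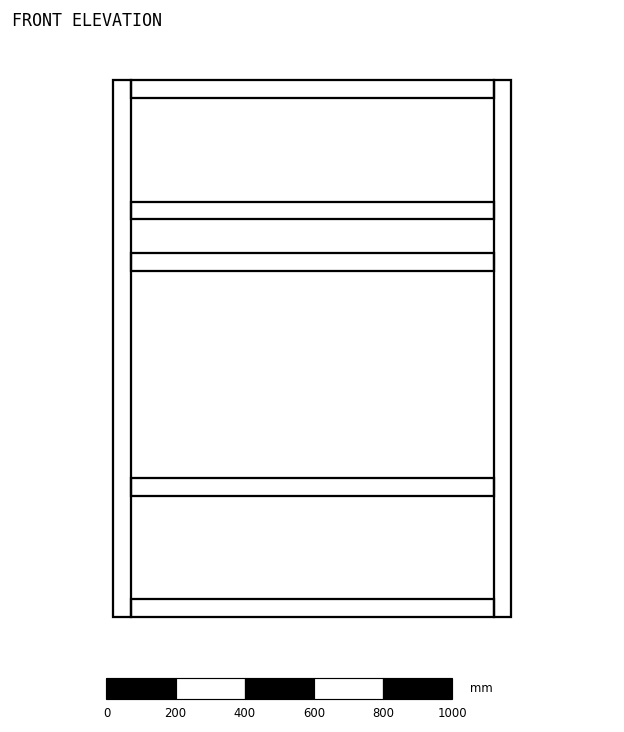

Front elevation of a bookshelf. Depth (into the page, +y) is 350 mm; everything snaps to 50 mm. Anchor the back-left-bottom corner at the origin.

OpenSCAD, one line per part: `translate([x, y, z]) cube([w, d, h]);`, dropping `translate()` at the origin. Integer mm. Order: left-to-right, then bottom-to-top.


cube([50, 350, 1550]);
translate([50, 0, 0]) cube([1050, 350, 50]);
translate([50, 0, 350]) cube([1050, 350, 50]);
translate([50, 0, 1000]) cube([1050, 350, 50]);
translate([50, 0, 1150]) cube([1050, 350, 50]);
translate([50, 0, 1500]) cube([1050, 350, 50]);
translate([1100, 0, 0]) cube([50, 350, 1550]);


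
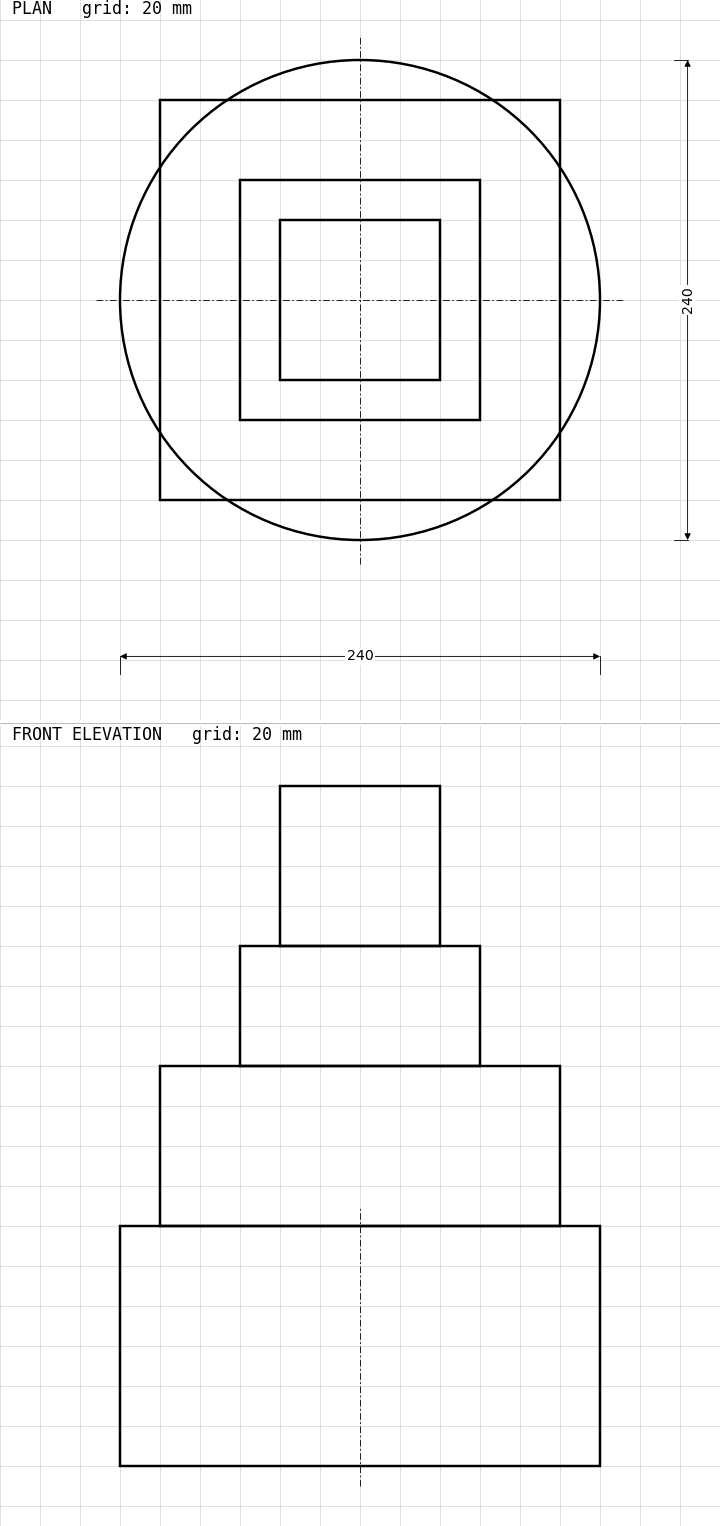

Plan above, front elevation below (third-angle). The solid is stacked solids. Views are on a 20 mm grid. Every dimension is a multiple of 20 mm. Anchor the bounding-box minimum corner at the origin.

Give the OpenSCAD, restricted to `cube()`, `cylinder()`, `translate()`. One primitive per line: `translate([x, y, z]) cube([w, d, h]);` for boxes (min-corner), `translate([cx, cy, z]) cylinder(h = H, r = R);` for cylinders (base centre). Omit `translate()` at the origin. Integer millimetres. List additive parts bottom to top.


translate([120, 120, 0]) cylinder(h = 120, r = 120);
translate([20, 20, 120]) cube([200, 200, 80]);
translate([60, 60, 200]) cube([120, 120, 60]);
translate([80, 80, 260]) cube([80, 80, 80]);
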